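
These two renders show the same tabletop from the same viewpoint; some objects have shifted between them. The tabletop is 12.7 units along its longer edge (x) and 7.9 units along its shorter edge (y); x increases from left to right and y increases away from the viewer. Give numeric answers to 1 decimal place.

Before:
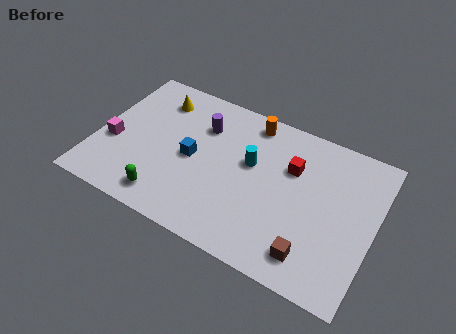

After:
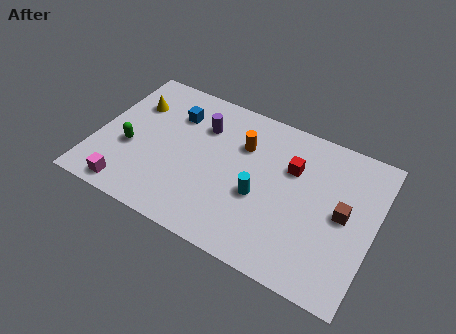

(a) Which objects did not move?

the red cube and the purple cylinder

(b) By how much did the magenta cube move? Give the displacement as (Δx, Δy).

(1.1, -2.2)

The magenta cube was at about (0.8, 3.1) and moved to about (1.9, 0.9).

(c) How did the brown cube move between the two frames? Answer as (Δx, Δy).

(1.1, 2.6)

From the two frames, the brown cube sits at roughly (10.2, 1.4) before and (11.3, 4.0) after.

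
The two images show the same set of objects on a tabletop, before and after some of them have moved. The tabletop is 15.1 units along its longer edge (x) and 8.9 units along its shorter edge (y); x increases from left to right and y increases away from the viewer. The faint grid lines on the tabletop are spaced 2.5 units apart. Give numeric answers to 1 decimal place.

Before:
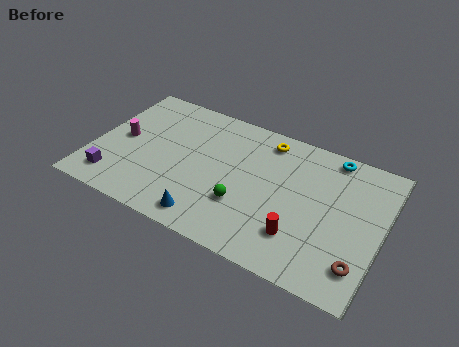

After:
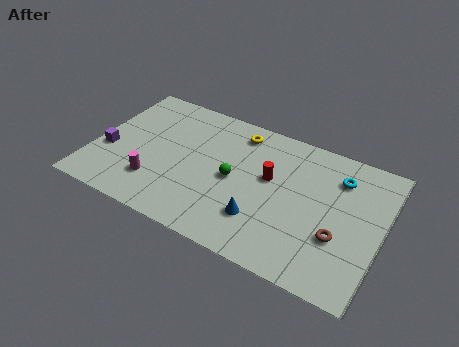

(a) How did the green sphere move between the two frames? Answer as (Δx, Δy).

(-0.7, 1.4)

From the two frames, the green sphere sits at roughly (8.1, 2.9) before and (7.4, 4.3) after.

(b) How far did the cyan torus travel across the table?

1.3

The cyan torus was near (12.1, 8.0) before and (12.6, 6.8) after, so it travelled √(0.5² + 1.2²) ≈ 1.3 units.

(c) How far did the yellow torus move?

1.5

The yellow torus moved from about (8.7, 7.6) to (7.2, 7.5), a distance of √(1.5² + 0.1²) ≈ 1.5.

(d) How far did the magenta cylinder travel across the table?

3.0

The magenta cylinder moved from about (1.4, 4.5) to (3.5, 2.3), a distance of √(2.1² + 2.2²) ≈ 3.0.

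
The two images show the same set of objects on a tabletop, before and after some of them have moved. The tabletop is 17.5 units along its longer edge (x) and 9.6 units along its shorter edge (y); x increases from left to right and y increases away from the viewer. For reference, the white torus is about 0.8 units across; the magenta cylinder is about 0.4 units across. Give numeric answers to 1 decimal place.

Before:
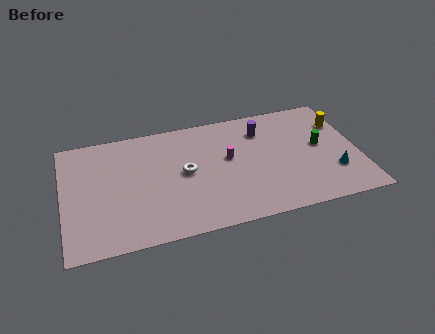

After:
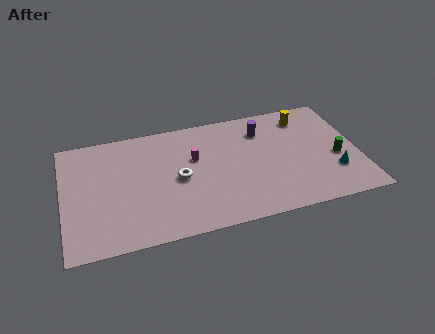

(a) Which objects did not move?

the purple cylinder and the cyan cone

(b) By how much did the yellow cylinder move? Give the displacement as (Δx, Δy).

(-2.1, 1.0)

From the two frames, the yellow cylinder sits at roughly (16.7, 6.9) before and (14.6, 7.9) after.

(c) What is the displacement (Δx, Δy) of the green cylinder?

(0.9, -1.2)

The green cylinder was at about (15.3, 5.2) and moved to about (16.2, 4.0).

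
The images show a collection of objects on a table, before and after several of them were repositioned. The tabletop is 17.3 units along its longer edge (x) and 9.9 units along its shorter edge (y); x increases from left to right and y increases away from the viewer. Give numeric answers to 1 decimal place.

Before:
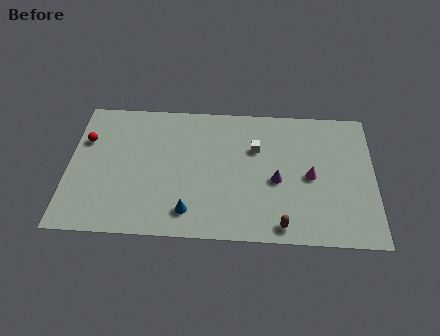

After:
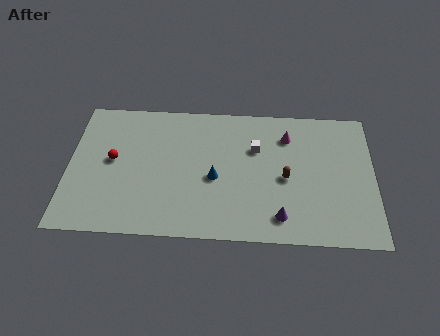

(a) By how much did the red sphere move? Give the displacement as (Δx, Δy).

(1.6, -1.4)

From the two frames, the red sphere sits at roughly (0.9, 6.7) before and (2.5, 5.3) after.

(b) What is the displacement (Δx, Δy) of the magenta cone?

(-1.3, 2.9)

The magenta cone was at about (13.7, 4.7) and moved to about (12.4, 7.6).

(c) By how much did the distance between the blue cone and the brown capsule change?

-1.2

Before: roughly 5.2 units apart; after: 4.0. That's 1.2 units closer together.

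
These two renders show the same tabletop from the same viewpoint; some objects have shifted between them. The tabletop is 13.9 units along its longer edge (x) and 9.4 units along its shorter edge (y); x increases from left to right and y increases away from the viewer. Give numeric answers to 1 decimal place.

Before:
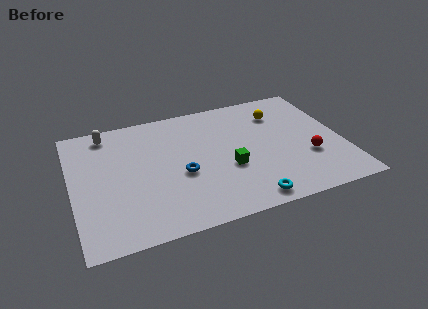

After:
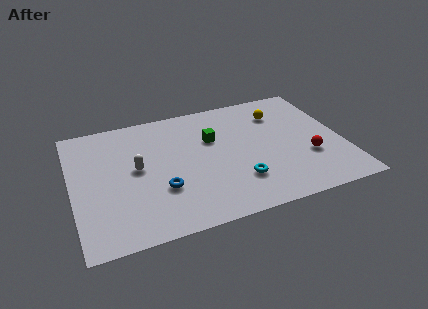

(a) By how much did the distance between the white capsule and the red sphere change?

-2.3

The distance was about 11.2 in the first image and 8.9 in the second, so they moved 2.3 units closer together.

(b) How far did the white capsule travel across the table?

3.5

From (2.0, 8.2) to (3.3, 5.0), the white capsule covered √(1.3² + 3.2²) ≈ 3.5 units.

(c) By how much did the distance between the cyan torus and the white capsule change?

-4.2

They were about 9.8 units apart before and 5.6 after — 4.2 units closer together.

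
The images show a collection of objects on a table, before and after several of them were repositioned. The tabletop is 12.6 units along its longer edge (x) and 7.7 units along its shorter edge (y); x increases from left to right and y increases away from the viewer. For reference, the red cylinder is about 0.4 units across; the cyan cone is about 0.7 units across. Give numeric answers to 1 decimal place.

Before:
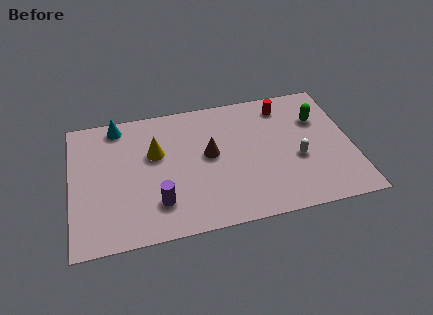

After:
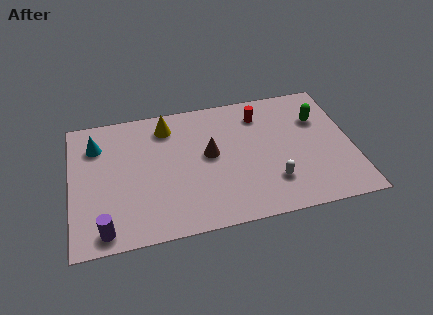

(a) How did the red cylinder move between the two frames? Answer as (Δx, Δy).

(-1.1, -0.3)

The red cylinder was at about (9.7, 6.4) and moved to about (8.6, 6.1).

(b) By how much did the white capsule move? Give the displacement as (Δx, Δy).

(-1.2, -1.1)

The white capsule was at about (10.1, 3.1) and moved to about (8.9, 2.0).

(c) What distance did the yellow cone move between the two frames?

1.6

From (3.8, 4.8) to (4.4, 6.3), the yellow cone covered √(0.6² + 1.5²) ≈ 1.6 units.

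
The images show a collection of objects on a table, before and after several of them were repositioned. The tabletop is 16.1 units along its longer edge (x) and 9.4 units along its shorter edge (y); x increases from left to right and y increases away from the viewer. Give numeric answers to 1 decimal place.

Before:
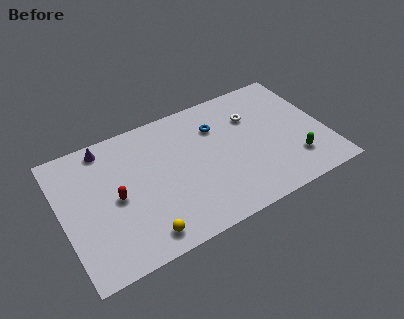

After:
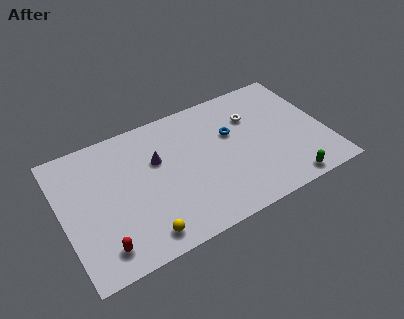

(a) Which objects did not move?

the yellow sphere and the white torus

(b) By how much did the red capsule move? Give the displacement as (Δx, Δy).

(-1.2, -2.9)

The red capsule started near (3.2, 4.5) and ended near (2.0, 1.6).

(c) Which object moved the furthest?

the purple cone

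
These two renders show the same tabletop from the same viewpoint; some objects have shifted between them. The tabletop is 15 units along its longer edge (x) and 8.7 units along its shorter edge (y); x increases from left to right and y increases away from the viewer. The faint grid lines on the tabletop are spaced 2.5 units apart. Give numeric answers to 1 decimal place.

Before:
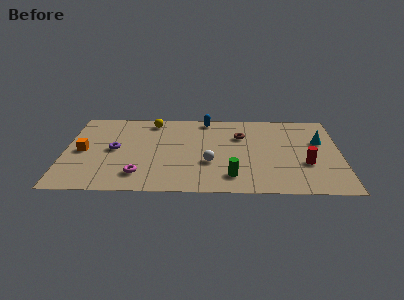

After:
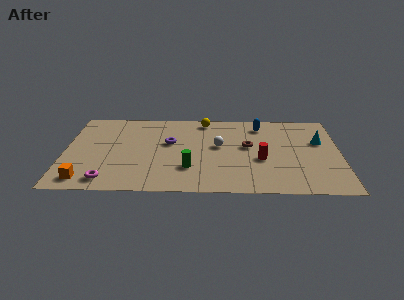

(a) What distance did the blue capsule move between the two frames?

3.1

From (7.7, 7.8) to (10.7, 7.2), the blue capsule covered √(3.0² + 0.6²) ≈ 3.1 units.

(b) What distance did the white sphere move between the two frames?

1.9

The white sphere moved from about (7.9, 3.1) to (8.4, 4.9), a distance of √(0.5² + 1.8²) ≈ 1.9.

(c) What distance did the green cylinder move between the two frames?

2.4

The green cylinder was near (9.1, 1.7) before and (6.8, 2.5) after, so it travelled √(2.3² + 0.8²) ≈ 2.4 units.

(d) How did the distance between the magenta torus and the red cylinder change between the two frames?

-0.5

The distance was about 9.1 in the first image and 8.6 in the second, so they moved 0.5 units closer together.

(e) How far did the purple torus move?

3.1

The purple torus was near (2.7, 4.4) before and (5.7, 5.2) after, so it travelled √(3.0² + 0.8²) ≈ 3.1 units.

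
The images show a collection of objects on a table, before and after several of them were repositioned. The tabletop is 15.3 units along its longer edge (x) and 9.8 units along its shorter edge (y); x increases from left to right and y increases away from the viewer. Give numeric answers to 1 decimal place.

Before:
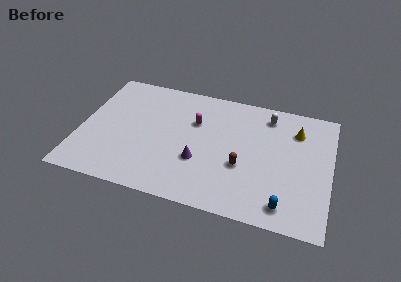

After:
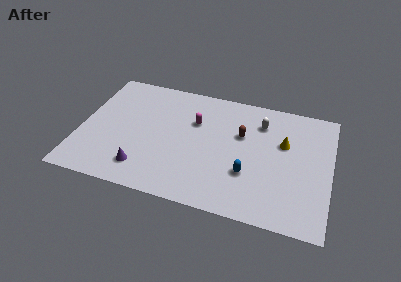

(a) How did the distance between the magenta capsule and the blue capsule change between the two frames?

-2.9

The distance was about 7.7 in the first image and 4.8 in the second, so they moved 2.9 units closer together.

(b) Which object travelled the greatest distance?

the purple cone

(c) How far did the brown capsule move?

2.5

From (10.0, 3.7) to (9.8, 6.2), the brown capsule covered √(0.2² + 2.5²) ≈ 2.5 units.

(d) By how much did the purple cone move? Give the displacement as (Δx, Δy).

(-3.3, -1.5)

The purple cone started near (7.4, 3.4) and ended near (4.1, 1.9).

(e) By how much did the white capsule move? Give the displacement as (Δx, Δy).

(-0.4, -0.7)

From the two frames, the white capsule sits at roughly (11.3, 8.2) before and (10.9, 7.5) after.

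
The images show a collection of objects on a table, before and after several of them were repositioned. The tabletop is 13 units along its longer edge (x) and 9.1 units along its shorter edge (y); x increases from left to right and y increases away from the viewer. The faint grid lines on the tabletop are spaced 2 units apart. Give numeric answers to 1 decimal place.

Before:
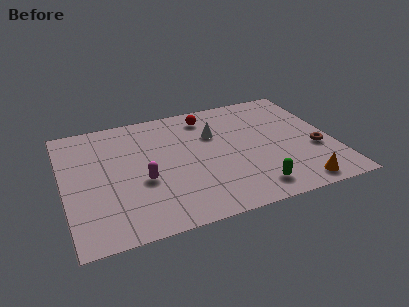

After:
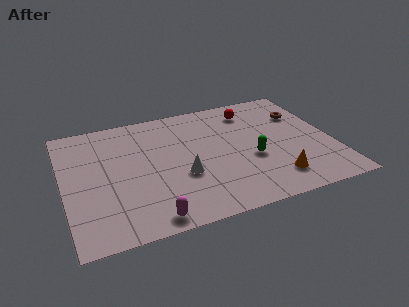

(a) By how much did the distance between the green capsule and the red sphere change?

-2.6

The distance was about 6.4 in the first image and 3.8 in the second, so they moved 2.6 units closer together.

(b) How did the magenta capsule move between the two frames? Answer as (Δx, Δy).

(0.1, -2.7)

The magenta capsule started near (3.7, 3.6) and ended near (3.8, 0.9).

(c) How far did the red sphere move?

2.2

From (7.2, 7.6) to (9.4, 7.4), the red sphere covered √(2.2² + 0.2²) ≈ 2.2 units.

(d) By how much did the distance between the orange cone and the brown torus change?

+2.3

Before: roughly 2.7 units apart; after: 5.0. That's 2.3 units further apart.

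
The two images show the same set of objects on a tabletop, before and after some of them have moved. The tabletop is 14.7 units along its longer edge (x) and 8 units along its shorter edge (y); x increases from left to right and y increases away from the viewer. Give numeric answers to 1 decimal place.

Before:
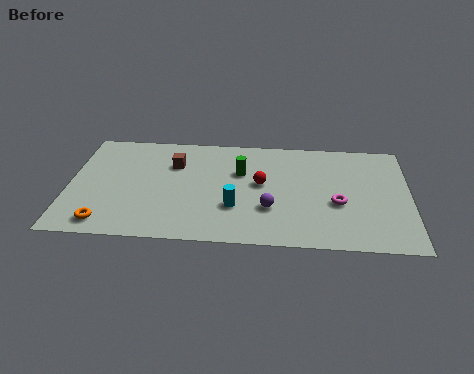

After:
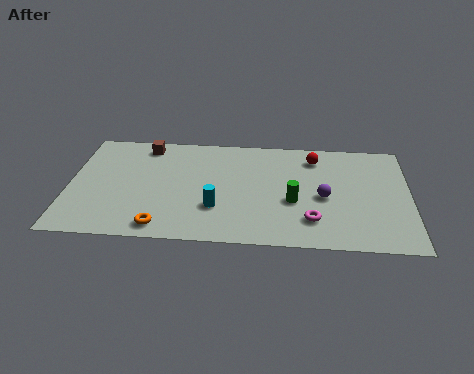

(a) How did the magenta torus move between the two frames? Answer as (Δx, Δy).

(-1.1, -1.3)

The magenta torus was at about (11.6, 3.2) and moved to about (10.5, 1.9).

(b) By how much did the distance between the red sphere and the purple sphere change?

+1.1

Before: roughly 1.8 units apart; after: 2.9. That's 1.1 units further apart.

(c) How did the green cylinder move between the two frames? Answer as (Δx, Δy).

(2.3, -2.0)

The green cylinder started near (7.4, 5.2) and ended near (9.7, 3.2).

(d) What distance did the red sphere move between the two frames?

3.1

The red sphere was near (8.3, 4.4) before and (10.6, 6.5) after, so it travelled √(2.3² + 2.1²) ≈ 3.1 units.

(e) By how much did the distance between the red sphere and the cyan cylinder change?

+3.7

They were about 2.1 units apart before and 5.8 after — 3.7 units further apart.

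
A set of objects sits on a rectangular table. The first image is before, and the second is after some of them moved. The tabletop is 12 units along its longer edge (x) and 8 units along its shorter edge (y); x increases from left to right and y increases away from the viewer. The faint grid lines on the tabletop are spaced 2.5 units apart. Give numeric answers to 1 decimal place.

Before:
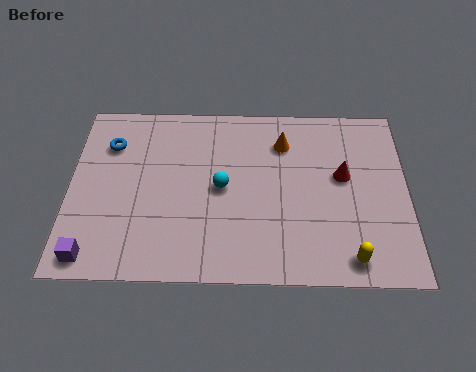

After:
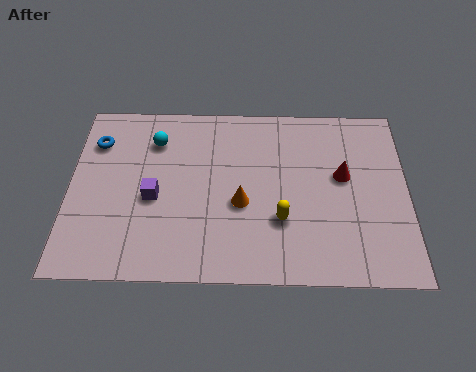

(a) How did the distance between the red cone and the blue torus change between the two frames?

+0.5

The distance was about 8.4 in the first image and 8.9 in the second, so they moved 0.5 units further apart.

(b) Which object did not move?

the red cone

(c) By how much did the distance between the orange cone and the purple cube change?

-5.4

They were about 8.5 units apart before and 3.1 after — 5.4 units closer together.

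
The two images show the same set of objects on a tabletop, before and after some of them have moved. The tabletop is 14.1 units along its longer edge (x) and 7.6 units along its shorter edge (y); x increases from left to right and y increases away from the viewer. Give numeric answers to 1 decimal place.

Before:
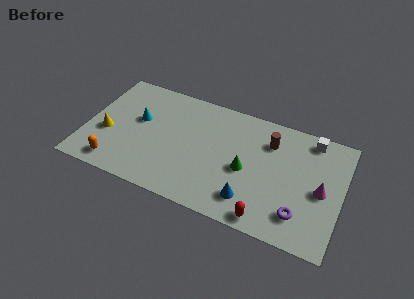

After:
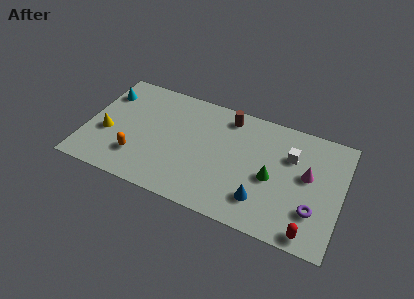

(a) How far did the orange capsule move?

1.4

The orange capsule was near (1.9, 1.1) before and (3.0, 2.0) after, so it travelled √(1.1² + 0.9²) ≈ 1.4 units.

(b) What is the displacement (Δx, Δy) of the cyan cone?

(-2.0, 1.2)

The cyan cone was at about (2.8, 4.5) and moved to about (0.8, 5.7).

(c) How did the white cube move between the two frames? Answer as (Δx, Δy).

(-1.0, -1.5)

The white cube started near (12.2, 6.7) and ended near (11.2, 5.2).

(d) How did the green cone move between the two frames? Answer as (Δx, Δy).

(1.4, 0.0)

From the two frames, the green cone sits at roughly (8.9, 3.4) before and (10.3, 3.4) after.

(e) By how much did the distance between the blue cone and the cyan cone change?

+2.8

They were about 7.1 units apart before and 9.9 after — 2.8 units further apart.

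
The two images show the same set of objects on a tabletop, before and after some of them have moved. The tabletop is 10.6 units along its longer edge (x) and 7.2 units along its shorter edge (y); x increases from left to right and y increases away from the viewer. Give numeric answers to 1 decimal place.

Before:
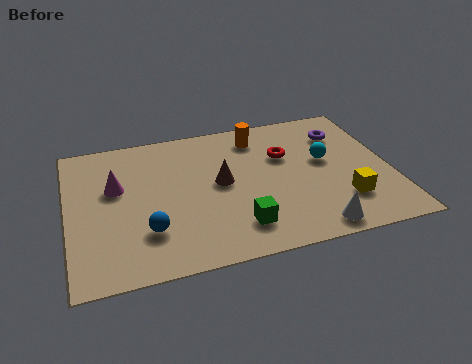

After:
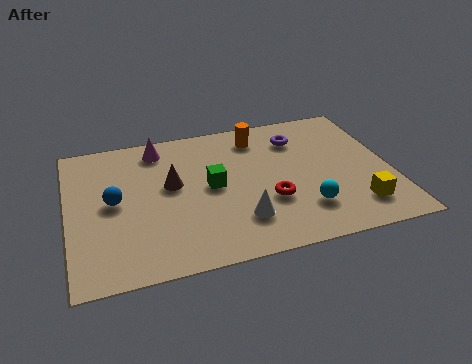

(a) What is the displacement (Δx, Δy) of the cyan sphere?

(-0.9, -2.3)

From the two frames, the cyan sphere sits at roughly (8.5, 4.1) before and (7.6, 1.8) after.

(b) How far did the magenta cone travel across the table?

2.3

The magenta cone moved from about (1.6, 4.4) to (3.1, 6.1), a distance of √(1.5² + 1.7²) ≈ 2.3.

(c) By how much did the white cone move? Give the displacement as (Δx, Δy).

(-2.3, 1.0)

The white cone was at about (7.8, 0.8) and moved to about (5.5, 1.8).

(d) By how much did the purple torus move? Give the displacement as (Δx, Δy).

(-1.5, 0.1)

The purple torus was at about (9.2, 5.4) and moved to about (7.7, 5.5).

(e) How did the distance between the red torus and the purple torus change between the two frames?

+1.1

They were about 2.1 units apart before and 3.2 after — 1.1 units further apart.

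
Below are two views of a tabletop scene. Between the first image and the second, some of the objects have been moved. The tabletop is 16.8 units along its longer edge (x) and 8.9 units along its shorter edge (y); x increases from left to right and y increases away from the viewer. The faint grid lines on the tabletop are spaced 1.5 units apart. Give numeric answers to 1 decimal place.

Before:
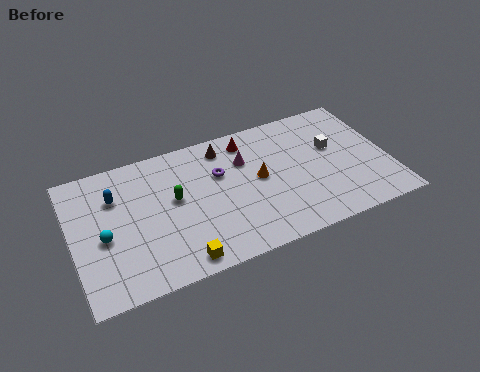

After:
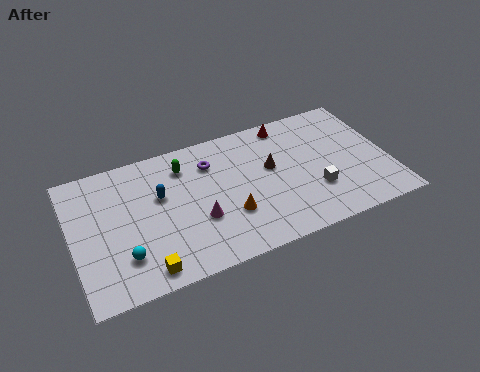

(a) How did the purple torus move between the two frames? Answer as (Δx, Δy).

(-0.4, 0.9)

The purple torus started near (7.9, 5.8) and ended near (7.5, 6.7).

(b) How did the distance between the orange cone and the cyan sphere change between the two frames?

-2.7

Before: roughly 8.3 units apart; after: 5.6. That's 2.7 units closer together.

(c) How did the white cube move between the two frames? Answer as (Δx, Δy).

(-1.3, -2.6)

From the two frames, the white cube sits at roughly (14.0, 5.4) before and (12.7, 2.8) after.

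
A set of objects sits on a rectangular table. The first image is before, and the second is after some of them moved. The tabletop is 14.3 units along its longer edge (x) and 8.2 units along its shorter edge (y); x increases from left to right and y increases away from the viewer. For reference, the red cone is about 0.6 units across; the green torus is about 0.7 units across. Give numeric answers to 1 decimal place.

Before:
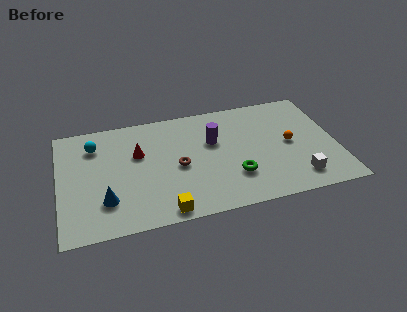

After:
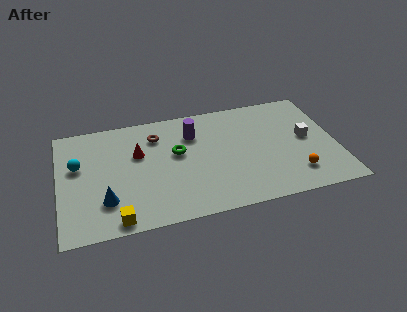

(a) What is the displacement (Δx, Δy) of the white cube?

(0.7, 2.8)

The white cube started near (12.1, 1.5) and ended near (12.8, 4.3).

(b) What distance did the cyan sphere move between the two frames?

1.6

The cyan sphere moved from about (1.9, 6.3) to (1.0, 5.0), a distance of √(0.9² + 1.3²) ≈ 1.6.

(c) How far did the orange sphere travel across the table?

2.3

The orange sphere moved from about (11.9, 4.1) to (12.0, 1.8), a distance of √(0.1² + 2.3²) ≈ 2.3.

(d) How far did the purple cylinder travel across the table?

1.3

From (8.0, 5.2) to (7.0, 6.0), the purple cylinder covered √(1.0² + 0.8²) ≈ 1.3 units.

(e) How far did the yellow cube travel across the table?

2.4

The yellow cube was near (5.2, 0.8) before and (2.8, 0.8) after, so it travelled √(2.4² + 0.0²) ≈ 2.4 units.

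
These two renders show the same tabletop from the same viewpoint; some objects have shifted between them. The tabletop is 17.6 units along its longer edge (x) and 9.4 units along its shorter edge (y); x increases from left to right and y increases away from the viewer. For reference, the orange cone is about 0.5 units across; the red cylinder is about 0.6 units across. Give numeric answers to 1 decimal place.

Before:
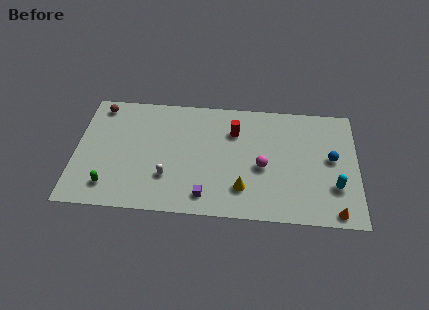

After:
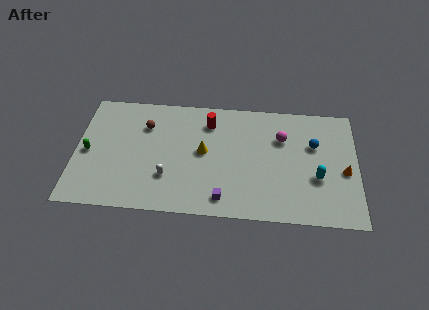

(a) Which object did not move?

the white capsule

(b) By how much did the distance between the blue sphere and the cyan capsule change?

+0.4

They were about 2.2 units apart before and 2.6 after — 0.4 units further apart.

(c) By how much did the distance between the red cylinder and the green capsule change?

-1.1

The distance was about 9.2 in the first image and 8.1 in the second, so they moved 1.1 units closer together.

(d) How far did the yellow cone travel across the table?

3.7

The yellow cone was near (10.5, 2.3) before and (8.0, 5.0) after, so it travelled √(2.5² + 2.7²) ≈ 3.7 units.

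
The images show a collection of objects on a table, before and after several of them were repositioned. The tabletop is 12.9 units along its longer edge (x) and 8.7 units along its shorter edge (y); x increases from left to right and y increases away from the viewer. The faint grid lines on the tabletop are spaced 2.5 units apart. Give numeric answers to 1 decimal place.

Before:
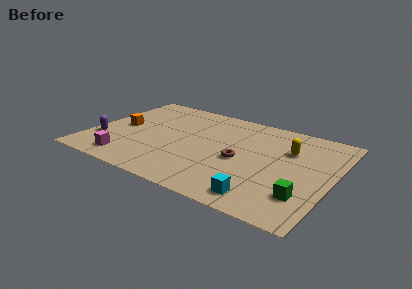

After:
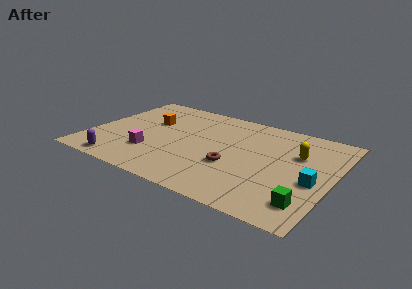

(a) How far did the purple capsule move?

2.1

The purple capsule was near (0.8, 2.6) before and (2.1, 0.9) after, so it travelled √(1.3² + 1.7²) ≈ 2.1 units.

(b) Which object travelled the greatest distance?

the cyan cube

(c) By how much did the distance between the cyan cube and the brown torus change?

+1.1

They were about 3.1 units apart before and 4.2 after — 1.1 units further apart.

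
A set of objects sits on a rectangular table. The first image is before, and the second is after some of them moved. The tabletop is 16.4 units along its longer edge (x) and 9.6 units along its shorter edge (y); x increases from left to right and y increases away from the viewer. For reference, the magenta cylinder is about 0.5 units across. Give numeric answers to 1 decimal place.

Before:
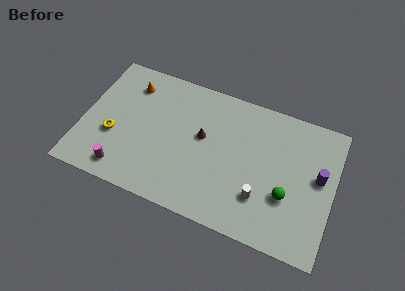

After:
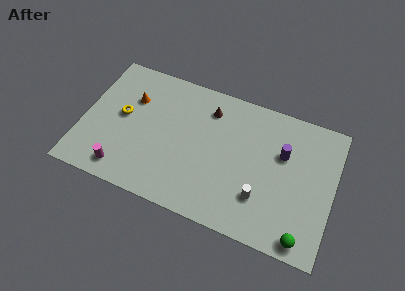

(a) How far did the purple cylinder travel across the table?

2.5

The purple cylinder moved from about (15.4, 5.4) to (13.0, 6.2), a distance of √(2.4² + 0.8²) ≈ 2.5.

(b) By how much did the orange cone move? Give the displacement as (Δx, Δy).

(0.2, -1.0)

The orange cone was at about (2.8, 7.6) and moved to about (3.0, 6.6).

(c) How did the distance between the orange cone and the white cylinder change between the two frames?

-0.6

Before: roughly 10.3 units apart; after: 9.7. That's 0.6 units closer together.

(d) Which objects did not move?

the magenta cylinder and the white cylinder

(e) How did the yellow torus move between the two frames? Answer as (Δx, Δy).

(0.4, 1.6)

The yellow torus started near (2.1, 3.6) and ended near (2.5, 5.2).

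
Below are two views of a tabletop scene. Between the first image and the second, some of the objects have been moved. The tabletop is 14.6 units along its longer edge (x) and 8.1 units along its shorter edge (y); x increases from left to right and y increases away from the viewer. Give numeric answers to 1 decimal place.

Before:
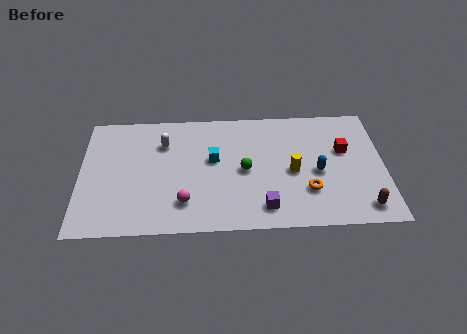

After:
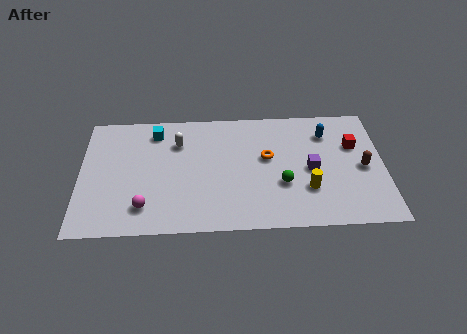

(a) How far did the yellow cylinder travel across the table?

1.4

The yellow cylinder was near (10.2, 3.7) before and (10.9, 2.5) after, so it travelled √(0.7² + 1.2²) ≈ 1.4 units.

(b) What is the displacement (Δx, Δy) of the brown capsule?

(0.1, 2.6)

From the two frames, the brown capsule sits at roughly (13.5, 1.2) before and (13.6, 3.8) after.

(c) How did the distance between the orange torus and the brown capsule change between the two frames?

+1.8

Before: roughly 2.9 units apart; after: 4.7. That's 1.8 units further apart.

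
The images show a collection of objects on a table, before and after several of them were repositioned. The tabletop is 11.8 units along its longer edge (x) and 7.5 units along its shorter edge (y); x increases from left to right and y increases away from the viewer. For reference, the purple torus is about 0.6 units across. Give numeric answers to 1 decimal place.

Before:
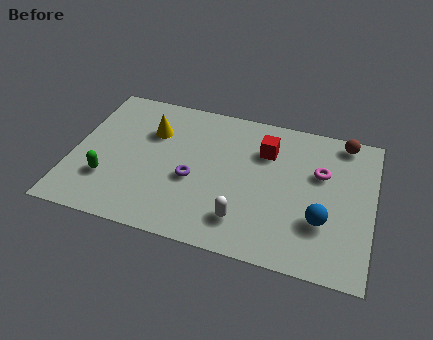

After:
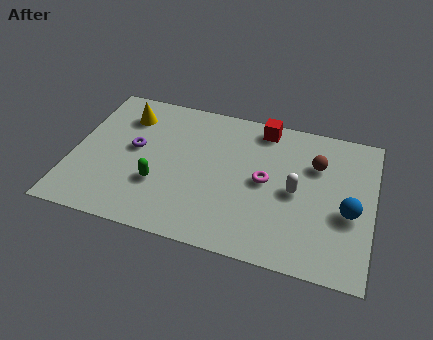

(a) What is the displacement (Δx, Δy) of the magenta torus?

(-2.1, -1.0)

The magenta torus was at about (9.7, 4.8) and moved to about (7.6, 3.8).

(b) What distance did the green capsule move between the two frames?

2.0

The green capsule was near (1.5, 2.2) before and (3.5, 2.5) after, so it travelled √(2.0² + 0.3²) ≈ 2.0 units.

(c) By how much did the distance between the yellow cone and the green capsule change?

+0.3

Before: roughly 3.4 units apart; after: 3.7. That's 0.3 units further apart.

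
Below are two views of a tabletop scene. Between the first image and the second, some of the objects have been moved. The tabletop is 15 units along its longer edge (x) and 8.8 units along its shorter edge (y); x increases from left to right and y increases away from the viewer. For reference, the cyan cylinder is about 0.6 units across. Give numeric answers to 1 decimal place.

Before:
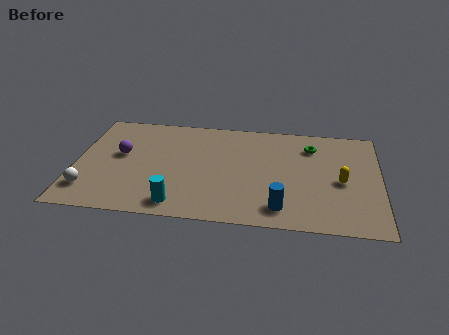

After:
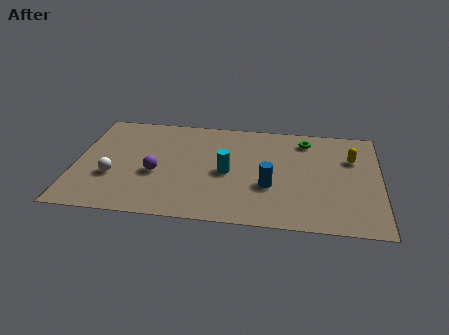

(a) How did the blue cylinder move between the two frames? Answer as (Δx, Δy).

(-0.6, 1.7)

The blue cylinder was at about (10.2, 1.5) and moved to about (9.6, 3.2).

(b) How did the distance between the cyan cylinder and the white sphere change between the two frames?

+1.2

The distance was about 4.5 in the first image and 5.7 in the second, so they moved 1.2 units further apart.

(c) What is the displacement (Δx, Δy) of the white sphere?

(1.1, 1.2)

The white sphere started near (0.8, 1.9) and ended near (1.9, 3.1).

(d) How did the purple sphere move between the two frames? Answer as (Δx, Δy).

(1.8, -1.4)

From the two frames, the purple sphere sits at roughly (2.2, 5.0) before and (4.0, 3.6) after.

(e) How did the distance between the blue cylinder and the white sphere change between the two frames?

-1.7

They were about 9.4 units apart before and 7.7 after — 1.7 units closer together.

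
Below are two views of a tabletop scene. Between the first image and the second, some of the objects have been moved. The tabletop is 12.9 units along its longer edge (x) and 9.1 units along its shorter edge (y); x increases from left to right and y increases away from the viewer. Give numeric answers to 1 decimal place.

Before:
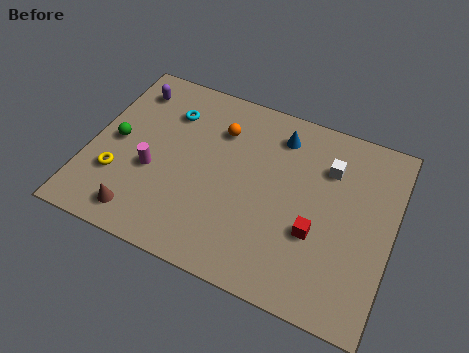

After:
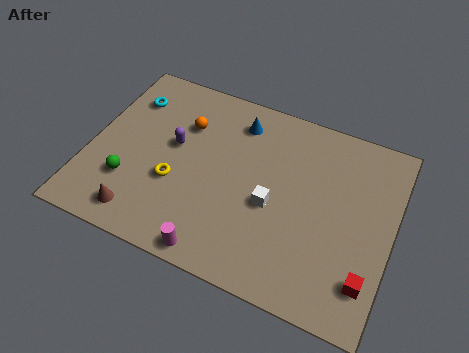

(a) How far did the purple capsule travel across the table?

3.1

The purple capsule moved from about (1.3, 7.4) to (3.5, 5.2), a distance of √(2.2² + 2.2²) ≈ 3.1.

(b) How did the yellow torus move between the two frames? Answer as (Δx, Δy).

(2.4, 0.6)

The yellow torus started near (1.4, 2.8) and ended near (3.8, 3.4).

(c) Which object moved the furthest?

the magenta cylinder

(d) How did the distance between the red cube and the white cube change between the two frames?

+1.3

They were about 3.3 units apart before and 4.6 after — 1.3 units further apart.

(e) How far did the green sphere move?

2.0

The green sphere moved from about (1.1, 4.5) to (1.9, 2.7), a distance of √(0.8² + 1.8²) ≈ 2.0.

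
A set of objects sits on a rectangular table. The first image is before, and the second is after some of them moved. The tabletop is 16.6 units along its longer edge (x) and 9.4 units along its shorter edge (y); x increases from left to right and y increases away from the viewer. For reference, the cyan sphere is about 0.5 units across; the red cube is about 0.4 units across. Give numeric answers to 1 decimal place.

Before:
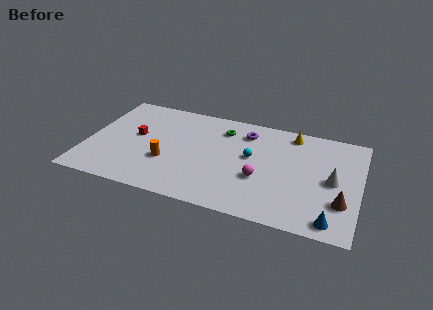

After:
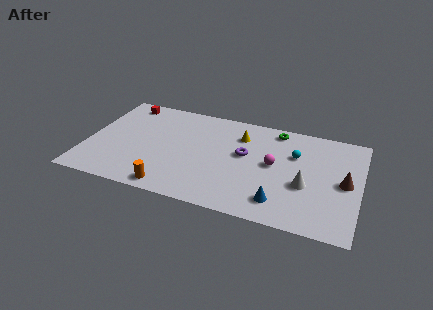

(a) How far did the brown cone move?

1.8

The brown cone moved from about (15.6, 2.8) to (15.7, 4.6), a distance of √(0.1² + 1.8²) ≈ 1.8.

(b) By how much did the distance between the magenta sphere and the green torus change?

-1.4

The distance was about 4.7 in the first image and 3.3 in the second, so they moved 1.4 units closer together.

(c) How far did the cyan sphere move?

2.8

The cyan sphere moved from about (10.0, 5.3) to (12.6, 6.3), a distance of √(2.6² + 1.0²) ≈ 2.8.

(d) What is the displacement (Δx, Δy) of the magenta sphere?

(0.7, 1.5)

The magenta sphere started near (10.7, 3.5) and ended near (11.4, 5.0).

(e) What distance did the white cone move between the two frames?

1.8

The white cone was near (15.0, 4.6) before and (13.4, 3.7) after, so it travelled √(1.6² + 0.9²) ≈ 1.8 units.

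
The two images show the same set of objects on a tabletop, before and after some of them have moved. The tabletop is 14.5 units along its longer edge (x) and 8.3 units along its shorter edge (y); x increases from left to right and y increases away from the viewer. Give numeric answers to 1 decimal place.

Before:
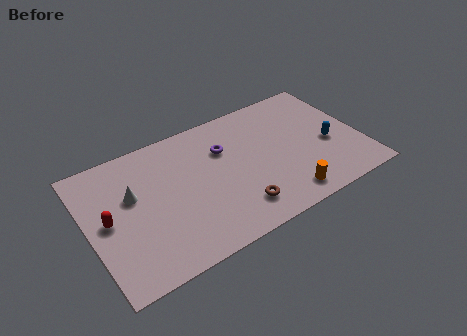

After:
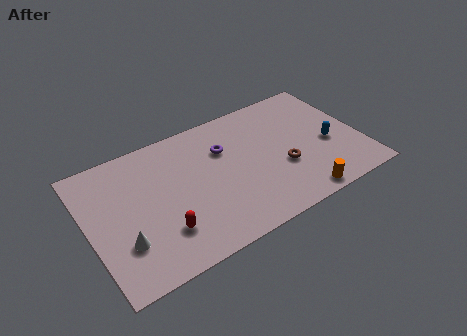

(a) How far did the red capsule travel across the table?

3.3

From (1.0, 4.2) to (3.6, 2.2), the red capsule covered √(2.6² + 2.0²) ≈ 3.3 units.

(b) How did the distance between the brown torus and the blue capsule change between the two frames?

-3.0

The distance was about 5.6 in the first image and 2.6 in the second, so they moved 3.0 units closer together.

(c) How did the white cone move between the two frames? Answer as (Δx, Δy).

(-0.8, -2.6)

The white cone was at about (2.4, 5.1) and moved to about (1.6, 2.5).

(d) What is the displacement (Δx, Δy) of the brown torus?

(2.7, 1.4)

From the two frames, the brown torus sits at roughly (7.5, 1.7) before and (10.2, 3.1) after.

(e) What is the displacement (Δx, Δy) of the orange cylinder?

(0.7, -0.4)

From the two frames, the orange cylinder sits at roughly (10.0, 1.2) before and (10.7, 0.8) after.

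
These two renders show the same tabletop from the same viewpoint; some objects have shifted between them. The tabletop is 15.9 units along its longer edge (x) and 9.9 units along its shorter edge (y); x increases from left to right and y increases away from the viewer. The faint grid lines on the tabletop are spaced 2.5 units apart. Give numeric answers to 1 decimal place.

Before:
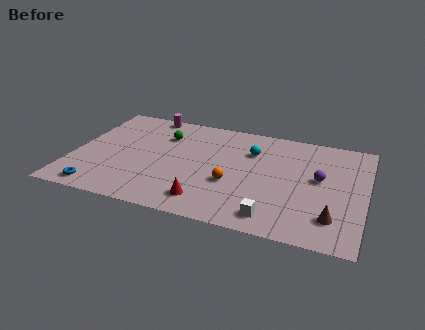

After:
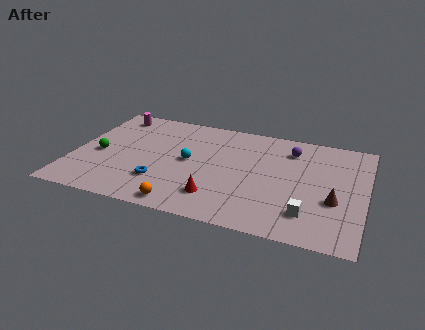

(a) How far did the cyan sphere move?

3.8

The cyan sphere was near (9.6, 7.0) before and (6.3, 5.1) after, so it travelled √(3.3² + 1.9²) ≈ 3.8 units.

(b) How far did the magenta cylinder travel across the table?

2.0

The magenta cylinder was near (3.6, 9.1) before and (1.7, 8.5) after, so it travelled √(1.9² + 0.6²) ≈ 2.0 units.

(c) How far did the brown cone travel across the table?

1.5

The brown cone was near (14.3, 2.2) before and (14.3, 3.7) after, so it travelled √(0.0² + 1.5²) ≈ 1.5 units.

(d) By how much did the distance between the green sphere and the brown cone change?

+2.1

Before: roughly 10.8 units apart; after: 12.9. That's 2.1 units further apart.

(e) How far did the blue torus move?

3.6

The blue torus was near (1.8, 1.1) before and (5.0, 2.7) after, so it travelled √(3.2² + 1.6²) ≈ 3.6 units.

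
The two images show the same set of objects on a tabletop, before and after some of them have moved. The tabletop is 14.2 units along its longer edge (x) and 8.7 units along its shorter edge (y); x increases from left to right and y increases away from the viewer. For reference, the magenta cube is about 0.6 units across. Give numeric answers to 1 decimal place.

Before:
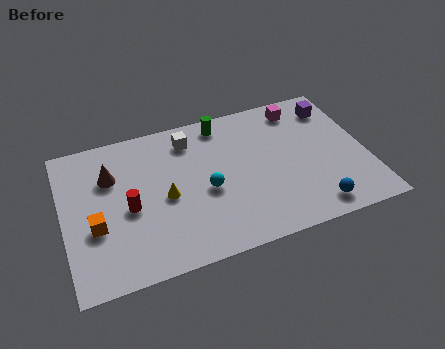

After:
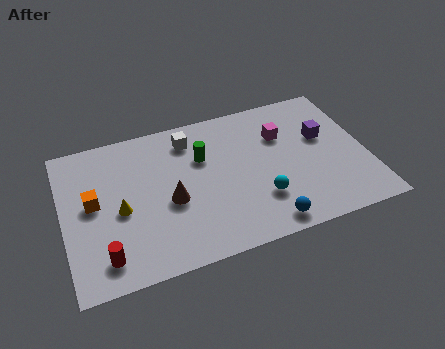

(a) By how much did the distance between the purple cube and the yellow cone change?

+1.0

They were about 8.8 units apart before and 9.8 after — 1.0 units further apart.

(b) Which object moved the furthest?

the brown cone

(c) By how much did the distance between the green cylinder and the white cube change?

-0.3

The distance was about 1.7 in the first image and 1.4 in the second, so they moved 0.3 units closer together.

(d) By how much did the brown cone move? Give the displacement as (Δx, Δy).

(2.6, -2.3)

The brown cone was at about (2.3, 6.0) and moved to about (4.9, 3.7).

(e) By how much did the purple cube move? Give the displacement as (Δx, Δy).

(-0.7, -1.7)

The purple cube was at about (13.0, 7.0) and moved to about (12.3, 5.3).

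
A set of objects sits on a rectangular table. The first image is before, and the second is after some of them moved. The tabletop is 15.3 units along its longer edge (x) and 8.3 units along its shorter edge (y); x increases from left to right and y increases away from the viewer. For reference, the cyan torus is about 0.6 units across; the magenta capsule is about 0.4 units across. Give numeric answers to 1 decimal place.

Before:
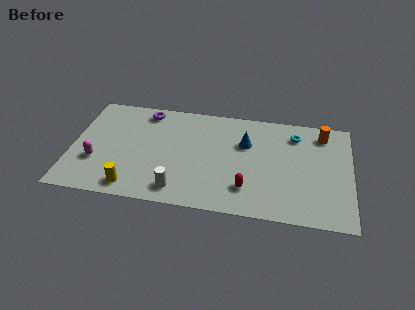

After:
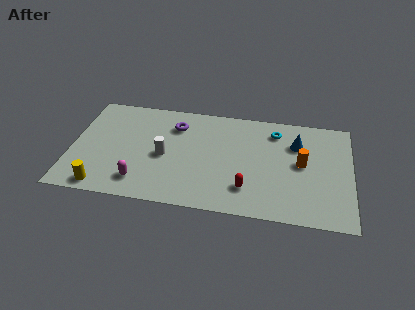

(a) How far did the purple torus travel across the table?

1.9

From (3.9, 7.2) to (5.6, 6.3), the purple torus covered √(1.7² + 0.9²) ≈ 1.9 units.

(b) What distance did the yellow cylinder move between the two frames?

1.6

The yellow cylinder moved from about (3.5, 1.1) to (1.9, 0.9), a distance of √(1.6² + 0.2²) ≈ 1.6.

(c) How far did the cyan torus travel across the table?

1.1

The cyan torus moved from about (12.2, 6.6) to (11.1, 6.7), a distance of √(1.1² + 0.1²) ≈ 1.1.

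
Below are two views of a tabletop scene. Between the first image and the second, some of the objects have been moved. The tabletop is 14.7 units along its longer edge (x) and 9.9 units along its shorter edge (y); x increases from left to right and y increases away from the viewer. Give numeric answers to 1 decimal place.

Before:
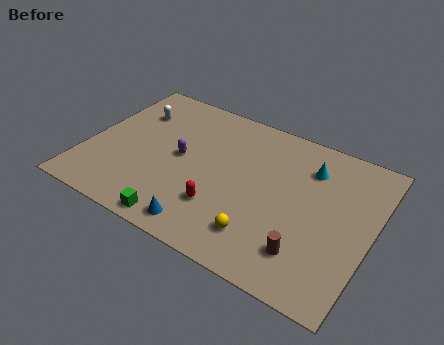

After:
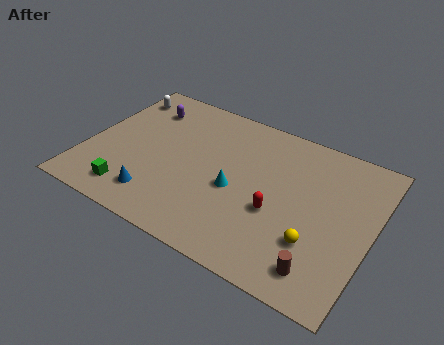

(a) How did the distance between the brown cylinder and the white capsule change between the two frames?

+2.2

Before: roughly 11.1 units apart; after: 13.3. That's 2.2 units further apart.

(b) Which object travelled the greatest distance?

the cyan cone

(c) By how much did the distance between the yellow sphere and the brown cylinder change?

-0.8

They were about 2.3 units apart before and 1.5 after — 0.8 units closer together.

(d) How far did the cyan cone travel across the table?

4.7

The cyan cone was near (11.2, 7.5) before and (7.8, 4.3) after, so it travelled √(3.4² + 3.2²) ≈ 4.7 units.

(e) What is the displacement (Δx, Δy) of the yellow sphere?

(2.6, 0.9)

From the two frames, the yellow sphere sits at roughly (9.5, 2.1) before and (12.1, 3.0) after.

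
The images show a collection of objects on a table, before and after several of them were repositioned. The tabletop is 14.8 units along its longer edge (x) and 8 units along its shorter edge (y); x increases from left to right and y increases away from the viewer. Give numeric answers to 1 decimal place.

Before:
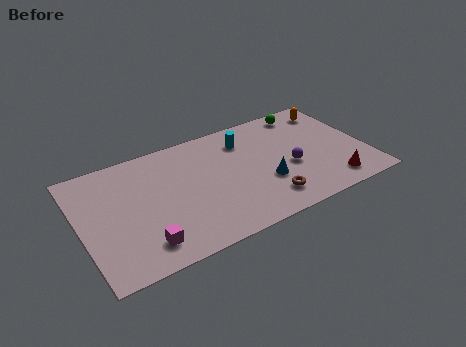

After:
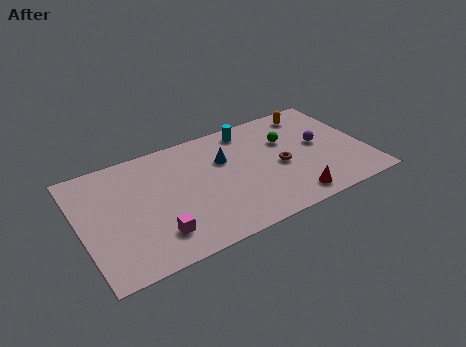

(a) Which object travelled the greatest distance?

the blue cone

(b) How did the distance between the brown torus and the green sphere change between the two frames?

-4.3

Before: roughly 6.1 units apart; after: 1.8. That's 4.3 units closer together.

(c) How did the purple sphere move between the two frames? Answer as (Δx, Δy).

(1.7, 1.0)

The purple sphere was at about (10.8, 3.3) and moved to about (12.5, 4.3).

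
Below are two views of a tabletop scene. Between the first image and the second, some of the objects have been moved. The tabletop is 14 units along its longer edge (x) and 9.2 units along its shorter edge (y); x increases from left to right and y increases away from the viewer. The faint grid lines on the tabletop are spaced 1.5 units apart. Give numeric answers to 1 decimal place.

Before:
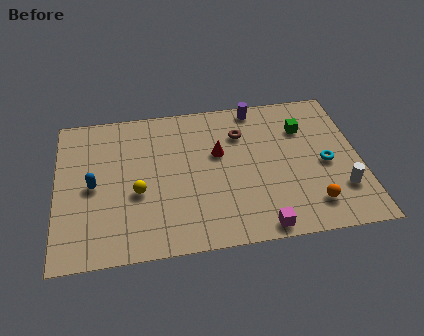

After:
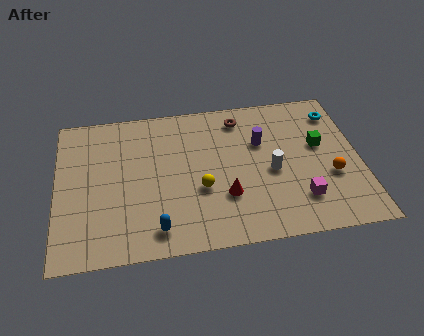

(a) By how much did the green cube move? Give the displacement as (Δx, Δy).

(0.7, -1.2)

The green cube was at about (11.5, 6.6) and moved to about (12.2, 5.4).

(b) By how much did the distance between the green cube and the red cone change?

+1.0

Before: roughly 4.1 units apart; after: 5.1. That's 1.0 units further apart.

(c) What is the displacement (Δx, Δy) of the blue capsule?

(2.8, -3.0)

The blue capsule started near (1.7, 4.4) and ended near (4.5, 1.4).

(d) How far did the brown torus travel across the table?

1.0

The brown torus was near (8.6, 6.7) before and (8.6, 7.7) after, so it travelled √(0.0² + 1.0²) ≈ 1.0 units.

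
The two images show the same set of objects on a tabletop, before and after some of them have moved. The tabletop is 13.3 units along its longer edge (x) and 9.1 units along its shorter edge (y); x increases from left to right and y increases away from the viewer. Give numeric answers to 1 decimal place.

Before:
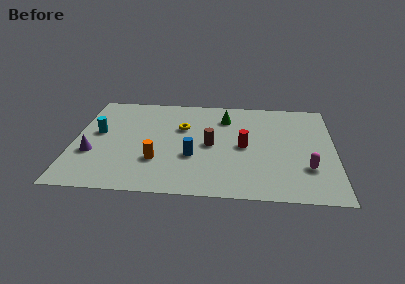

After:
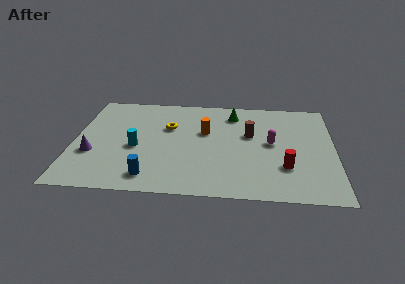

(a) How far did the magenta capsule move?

2.8

From (11.9, 2.7) to (10.1, 4.8), the magenta capsule covered √(1.8² + 2.1²) ≈ 2.8 units.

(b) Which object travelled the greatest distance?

the orange cylinder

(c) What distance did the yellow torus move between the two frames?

0.7

The yellow torus moved from about (5.5, 5.9) to (4.8, 5.9), a distance of √(0.7² + 0.0²) ≈ 0.7.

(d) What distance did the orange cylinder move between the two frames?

3.7

The orange cylinder moved from about (4.3, 2.8) to (6.7, 5.6), a distance of √(2.4² + 2.8²) ≈ 3.7.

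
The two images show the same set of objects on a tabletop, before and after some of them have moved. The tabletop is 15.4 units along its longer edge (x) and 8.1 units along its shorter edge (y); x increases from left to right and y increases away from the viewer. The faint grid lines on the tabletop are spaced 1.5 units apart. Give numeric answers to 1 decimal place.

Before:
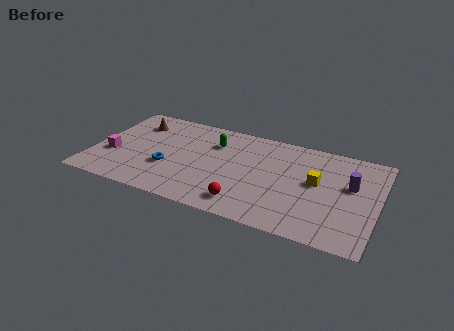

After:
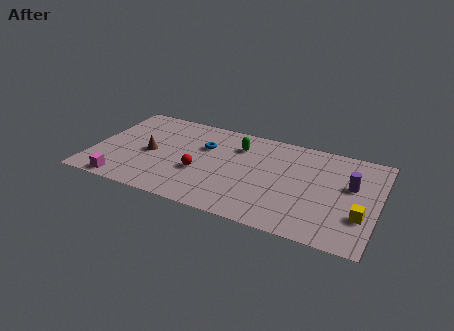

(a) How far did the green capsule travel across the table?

1.3

The green capsule moved from about (6.4, 5.9) to (7.7, 6.1), a distance of √(1.3² + 0.2²) ≈ 1.3.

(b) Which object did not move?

the purple cylinder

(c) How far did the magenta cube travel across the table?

2.4

The magenta cube moved from about (1.1, 3.0) to (2.0, 0.8), a distance of √(0.9² + 2.2²) ≈ 2.4.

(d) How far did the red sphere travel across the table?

3.2

From (8.6, 1.4) to (5.9, 3.1), the red sphere covered √(2.7² + 1.7²) ≈ 3.2 units.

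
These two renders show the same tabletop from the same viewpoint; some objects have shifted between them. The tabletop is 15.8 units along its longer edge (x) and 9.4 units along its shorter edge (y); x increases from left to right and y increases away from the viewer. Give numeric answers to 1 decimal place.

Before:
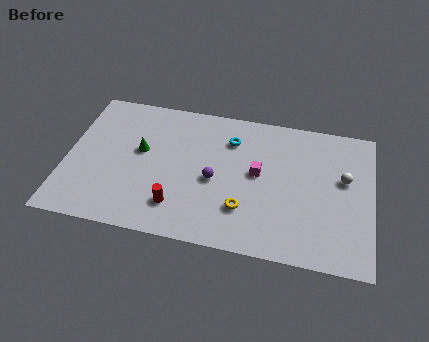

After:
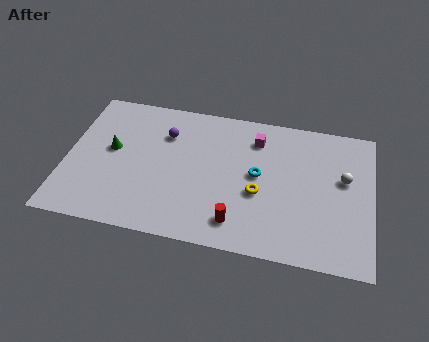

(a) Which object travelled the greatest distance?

the purple sphere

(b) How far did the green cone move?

1.5

The green cone was near (3.8, 5.4) before and (2.3, 5.2) after, so it travelled √(1.5² + 0.2²) ≈ 1.5 units.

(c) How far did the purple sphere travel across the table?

3.7

The purple sphere was near (7.7, 4.2) before and (5.0, 6.8) after, so it travelled √(2.7² + 2.6²) ≈ 3.7 units.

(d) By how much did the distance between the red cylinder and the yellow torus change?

-1.1

The distance was about 3.4 in the first image and 2.3 in the second, so they moved 1.1 units closer together.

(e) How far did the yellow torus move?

1.4

The yellow torus moved from about (9.3, 2.6) to (10.0, 3.8), a distance of √(0.7² + 1.2²) ≈ 1.4.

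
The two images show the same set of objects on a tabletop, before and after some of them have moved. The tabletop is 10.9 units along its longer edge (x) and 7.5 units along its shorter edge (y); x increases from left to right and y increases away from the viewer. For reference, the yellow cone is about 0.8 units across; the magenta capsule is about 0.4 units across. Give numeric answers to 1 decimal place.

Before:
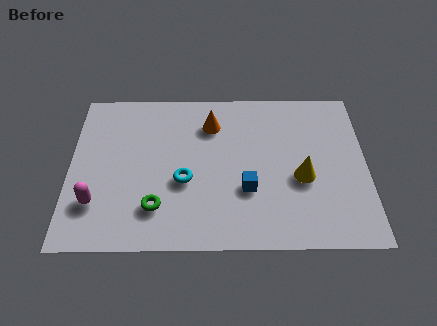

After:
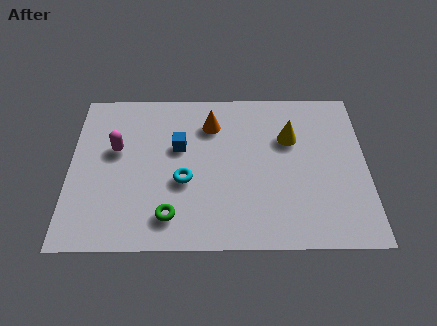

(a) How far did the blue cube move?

3.2

The blue cube moved from about (6.5, 2.6) to (4.0, 4.6), a distance of √(2.5² + 2.0²) ≈ 3.2.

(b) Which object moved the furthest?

the blue cube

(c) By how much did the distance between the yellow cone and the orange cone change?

-1.2

Before: roughly 4.2 units apart; after: 3.0. That's 1.2 units closer together.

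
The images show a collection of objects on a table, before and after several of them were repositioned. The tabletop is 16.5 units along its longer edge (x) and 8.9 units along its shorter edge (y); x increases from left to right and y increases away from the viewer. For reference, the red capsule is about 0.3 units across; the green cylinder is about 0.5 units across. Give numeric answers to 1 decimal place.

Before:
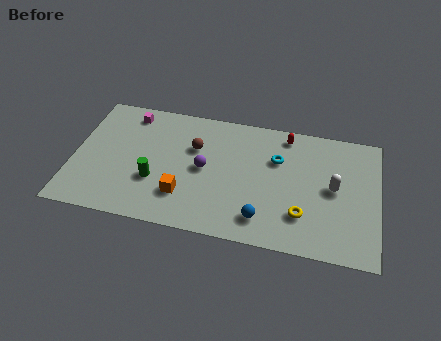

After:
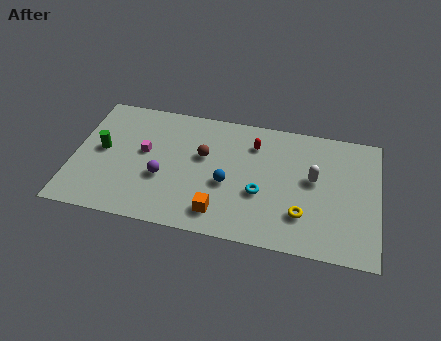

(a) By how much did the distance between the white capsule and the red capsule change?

-0.4

The distance was about 4.2 in the first image and 3.8 in the second, so they moved 0.4 units closer together.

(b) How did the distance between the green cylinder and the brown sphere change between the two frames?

+2.1

They were about 3.4 units apart before and 5.5 after — 2.1 units further apart.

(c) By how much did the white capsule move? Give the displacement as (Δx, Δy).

(-1.1, 0.4)

The white capsule was at about (14.1, 4.6) and moved to about (13.0, 5.0).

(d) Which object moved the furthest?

the green cylinder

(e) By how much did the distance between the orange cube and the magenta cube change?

-0.7

Before: roughly 6.2 units apart; after: 5.5. That's 0.7 units closer together.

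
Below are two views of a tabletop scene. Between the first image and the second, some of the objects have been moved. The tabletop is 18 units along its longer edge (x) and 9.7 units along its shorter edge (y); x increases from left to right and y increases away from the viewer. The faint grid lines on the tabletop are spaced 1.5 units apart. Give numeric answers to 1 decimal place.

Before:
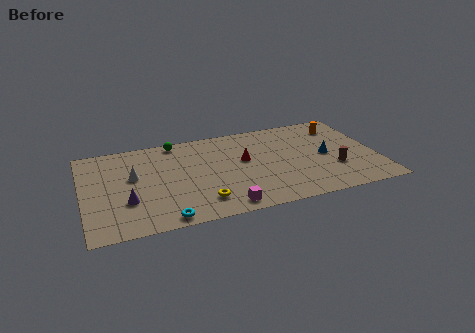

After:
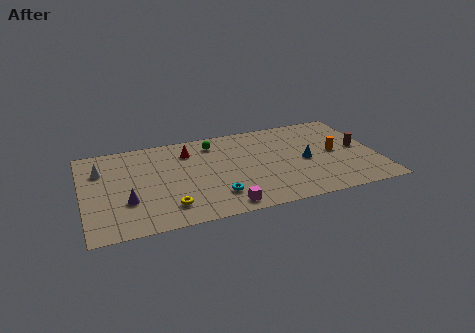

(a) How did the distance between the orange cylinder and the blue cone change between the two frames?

-1.3

Before: roughly 3.2 units apart; after: 1.9. That's 1.3 units closer together.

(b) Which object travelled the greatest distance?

the red cone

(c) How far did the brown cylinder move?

2.5

The brown cylinder moved from about (15.3, 3.2) to (17.0, 5.0), a distance of √(1.7² + 1.8²) ≈ 2.5.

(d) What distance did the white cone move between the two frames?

2.2

The white cone was near (3.1, 5.7) before and (1.2, 6.9) after, so it travelled √(1.9² + 1.2²) ≈ 2.2 units.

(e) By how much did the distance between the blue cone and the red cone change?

+2.5

They were about 5.1 units apart before and 7.6 after — 2.5 units further apart.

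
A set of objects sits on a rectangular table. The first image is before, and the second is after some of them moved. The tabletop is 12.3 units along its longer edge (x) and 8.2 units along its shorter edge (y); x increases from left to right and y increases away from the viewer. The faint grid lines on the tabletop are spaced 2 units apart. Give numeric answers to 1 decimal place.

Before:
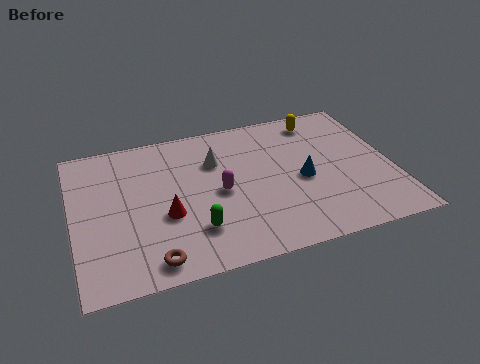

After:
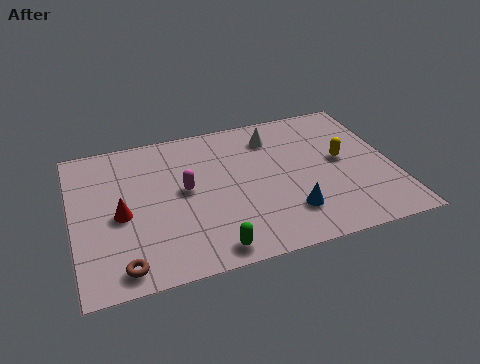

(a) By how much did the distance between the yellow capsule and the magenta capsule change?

+0.9

They were about 5.2 units apart before and 6.1 after — 0.9 units further apart.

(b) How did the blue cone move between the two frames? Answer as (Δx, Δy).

(-0.7, -1.7)

The blue cone started near (8.8, 3.7) and ended near (8.1, 2.0).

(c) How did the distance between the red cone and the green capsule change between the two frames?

+2.8

They were about 1.5 units apart before and 4.3 after — 2.8 units further apart.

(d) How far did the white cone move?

2.4

The white cone was near (5.6, 5.7) before and (7.9, 6.5) after, so it travelled √(2.3² + 0.8²) ≈ 2.4 units.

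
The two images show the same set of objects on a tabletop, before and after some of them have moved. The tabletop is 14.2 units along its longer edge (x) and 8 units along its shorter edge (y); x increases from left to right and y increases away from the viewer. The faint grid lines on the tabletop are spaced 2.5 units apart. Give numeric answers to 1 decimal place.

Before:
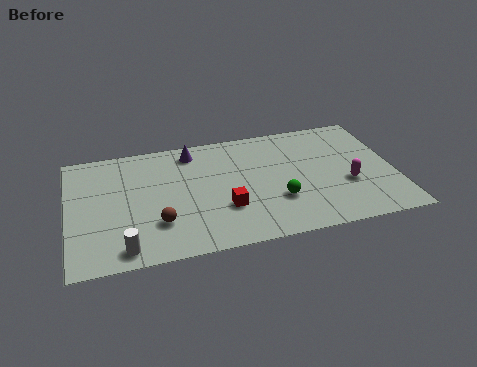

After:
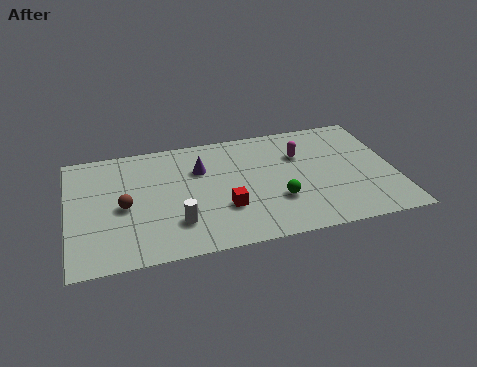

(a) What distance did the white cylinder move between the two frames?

2.5

The white cylinder was near (2.3, 1.0) before and (4.6, 2.1) after, so it travelled √(2.3² + 1.1²) ≈ 2.5 units.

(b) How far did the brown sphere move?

2.0

The brown sphere moved from about (3.8, 2.3) to (2.4, 3.7), a distance of √(1.4² + 1.4²) ≈ 2.0.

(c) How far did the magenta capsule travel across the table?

3.1

From (12.1, 3.0) to (10.2, 5.5), the magenta capsule covered √(1.9² + 2.5²) ≈ 3.1 units.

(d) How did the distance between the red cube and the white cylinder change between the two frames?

-2.5

The distance was about 4.7 in the first image and 2.2 in the second, so they moved 2.5 units closer together.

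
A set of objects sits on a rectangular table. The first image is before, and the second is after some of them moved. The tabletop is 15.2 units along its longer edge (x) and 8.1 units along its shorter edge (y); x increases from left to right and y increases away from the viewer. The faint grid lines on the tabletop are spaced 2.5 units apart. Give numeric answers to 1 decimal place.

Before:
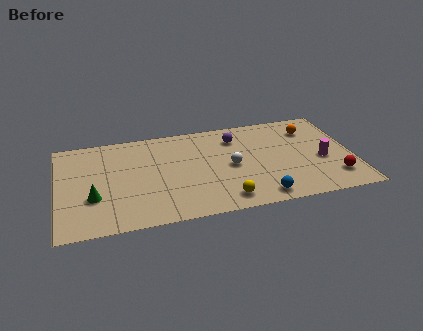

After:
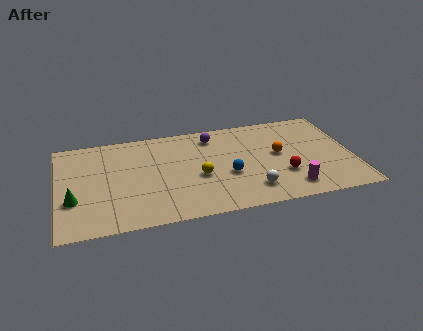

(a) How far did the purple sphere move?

1.3

The purple sphere moved from about (9.3, 6.3) to (8.1, 6.7), a distance of √(1.2² + 0.4²) ≈ 1.3.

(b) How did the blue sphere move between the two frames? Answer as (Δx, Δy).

(-1.5, 2.2)

The blue sphere was at about (10.2, 1.0) and moved to about (8.7, 3.2).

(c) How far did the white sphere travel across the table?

2.4

From (8.9, 3.9) to (9.8, 1.7), the white sphere covered √(0.9² + 2.2²) ≈ 2.4 units.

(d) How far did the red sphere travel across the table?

2.7

The red sphere moved from about (14.1, 1.8) to (11.5, 2.6), a distance of √(2.6² + 0.8²) ≈ 2.7.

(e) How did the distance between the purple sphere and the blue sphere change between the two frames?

-1.8

Before: roughly 5.4 units apart; after: 3.6. That's 1.8 units closer together.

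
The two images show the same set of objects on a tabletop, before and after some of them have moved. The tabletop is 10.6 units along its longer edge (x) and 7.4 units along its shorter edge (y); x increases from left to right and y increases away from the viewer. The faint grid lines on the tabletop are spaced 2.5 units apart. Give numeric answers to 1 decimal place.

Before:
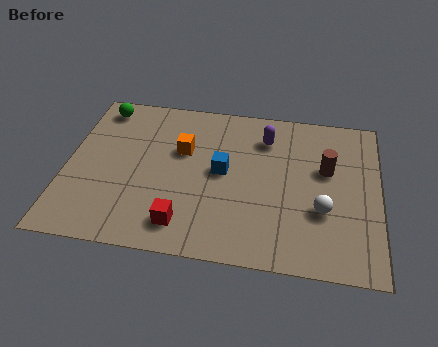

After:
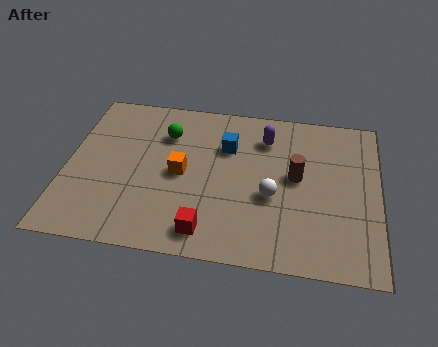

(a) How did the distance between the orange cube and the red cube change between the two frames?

-0.7

Before: roughly 3.4 units apart; after: 2.7. That's 0.7 units closer together.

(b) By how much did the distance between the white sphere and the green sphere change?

-4.2

They were about 8.6 units apart before and 4.4 after — 4.2 units closer together.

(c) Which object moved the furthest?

the green sphere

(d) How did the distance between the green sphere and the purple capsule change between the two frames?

-2.3

They were about 5.7 units apart before and 3.4 after — 2.3 units closer together.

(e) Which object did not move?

the purple capsule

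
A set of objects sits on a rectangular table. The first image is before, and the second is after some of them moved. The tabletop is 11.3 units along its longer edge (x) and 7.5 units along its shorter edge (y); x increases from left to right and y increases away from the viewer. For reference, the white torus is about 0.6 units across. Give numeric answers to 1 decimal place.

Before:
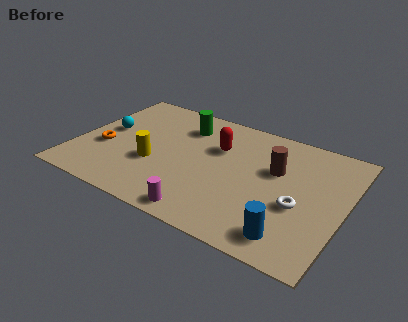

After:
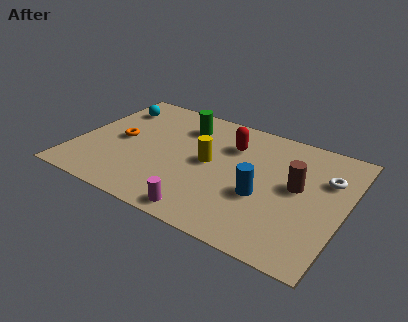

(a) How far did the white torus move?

2.3

The white torus moved from about (9.5, 3.0) to (10.4, 5.1), a distance of √(0.9² + 2.1²) ≈ 2.3.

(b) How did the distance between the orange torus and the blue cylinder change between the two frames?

-2.1

The distance was about 8.4 in the first image and 6.3 in the second, so they moved 2.1 units closer together.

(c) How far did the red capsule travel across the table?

0.6

From (5.8, 5.0) to (6.3, 5.4), the red capsule covered √(0.5² + 0.4²) ≈ 0.6 units.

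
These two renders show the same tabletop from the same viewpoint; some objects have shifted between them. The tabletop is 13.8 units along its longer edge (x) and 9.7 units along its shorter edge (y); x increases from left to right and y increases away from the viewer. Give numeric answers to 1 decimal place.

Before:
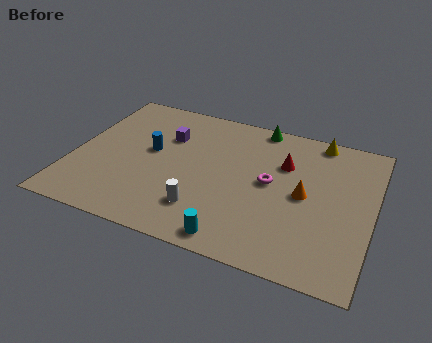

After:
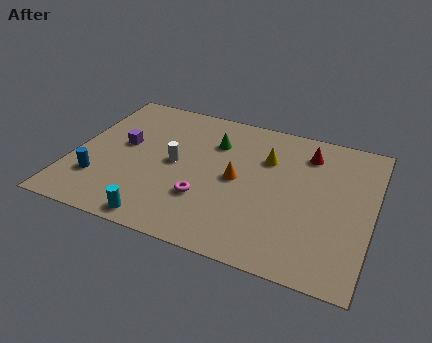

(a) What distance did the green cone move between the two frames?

2.7

The green cone was near (8.2, 8.9) before and (6.3, 7.0) after, so it travelled √(1.9² + 1.9²) ≈ 2.7 units.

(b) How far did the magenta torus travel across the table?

3.5

The magenta torus was near (9.1, 5.1) before and (6.3, 3.0) after, so it travelled √(2.8² + 2.1²) ≈ 3.5 units.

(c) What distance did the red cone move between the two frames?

1.5

The red cone moved from about (9.6, 6.6) to (10.6, 7.7), a distance of √(1.0² + 1.1²) ≈ 1.5.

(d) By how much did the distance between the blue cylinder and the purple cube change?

+1.5

Before: roughly 1.4 units apart; after: 2.9. That's 1.5 units further apart.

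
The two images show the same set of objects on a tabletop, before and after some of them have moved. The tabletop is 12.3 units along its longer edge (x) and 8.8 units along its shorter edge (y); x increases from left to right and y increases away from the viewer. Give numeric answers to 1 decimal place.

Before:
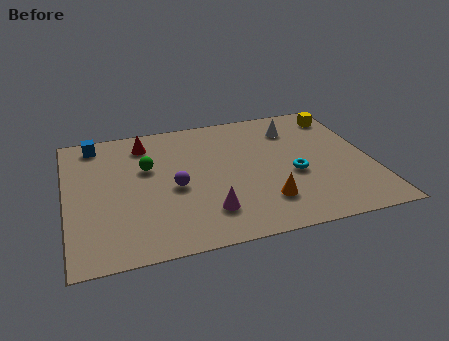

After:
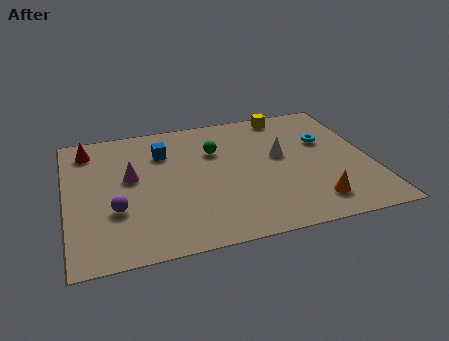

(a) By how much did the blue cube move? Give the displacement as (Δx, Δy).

(2.7, -1.3)

The blue cube started near (1.3, 7.7) and ended near (4.0, 6.4).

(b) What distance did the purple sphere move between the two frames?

2.6

From (4.3, 3.9) to (1.9, 3.0), the purple sphere covered √(2.4² + 0.9²) ≈ 2.6 units.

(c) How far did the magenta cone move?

4.2

The magenta cone was near (5.5, 2.0) before and (2.6, 5.0) after, so it travelled √(2.9² + 3.0²) ≈ 4.2 units.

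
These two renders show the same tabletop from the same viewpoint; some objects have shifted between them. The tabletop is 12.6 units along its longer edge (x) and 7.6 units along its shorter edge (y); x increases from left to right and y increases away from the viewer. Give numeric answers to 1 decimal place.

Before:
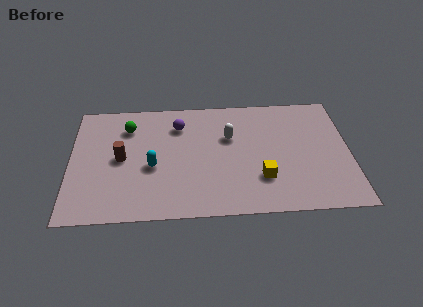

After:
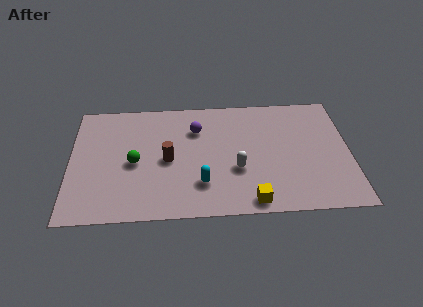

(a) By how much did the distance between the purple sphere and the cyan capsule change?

+0.6

The distance was about 2.9 in the first image and 3.5 in the second, so they moved 0.6 units further apart.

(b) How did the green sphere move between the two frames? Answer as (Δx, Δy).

(0.3, -2.3)

The green sphere was at about (2.6, 5.8) and moved to about (2.9, 3.5).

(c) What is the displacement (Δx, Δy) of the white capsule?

(0.3, -2.1)

The white capsule started near (7.2, 4.9) and ended near (7.5, 2.8).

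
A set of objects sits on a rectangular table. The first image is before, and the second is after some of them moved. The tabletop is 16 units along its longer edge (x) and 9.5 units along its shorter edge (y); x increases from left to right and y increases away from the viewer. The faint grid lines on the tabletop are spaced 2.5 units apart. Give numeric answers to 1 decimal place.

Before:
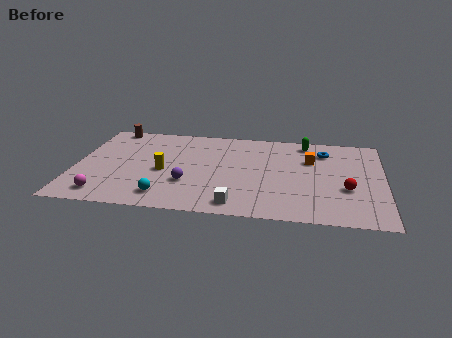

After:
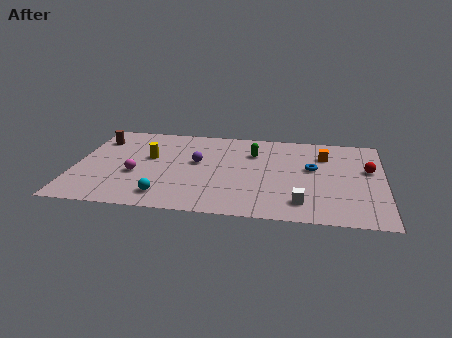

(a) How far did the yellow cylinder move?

1.6

The yellow cylinder was near (4.6, 4.2) before and (3.8, 5.6) after, so it travelled √(0.8² + 1.4²) ≈ 1.6 units.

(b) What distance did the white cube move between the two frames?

3.4

The white cube was near (8.5, 1.2) before and (11.8, 1.8) after, so it travelled √(3.3² + 0.6²) ≈ 3.4 units.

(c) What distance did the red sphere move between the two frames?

2.5

The red sphere moved from about (14.1, 3.5) to (15.2, 5.7), a distance of √(1.1² + 2.2²) ≈ 2.5.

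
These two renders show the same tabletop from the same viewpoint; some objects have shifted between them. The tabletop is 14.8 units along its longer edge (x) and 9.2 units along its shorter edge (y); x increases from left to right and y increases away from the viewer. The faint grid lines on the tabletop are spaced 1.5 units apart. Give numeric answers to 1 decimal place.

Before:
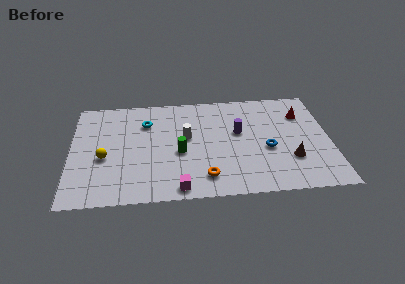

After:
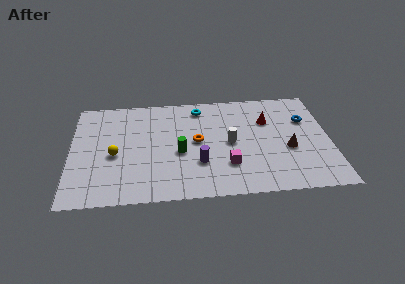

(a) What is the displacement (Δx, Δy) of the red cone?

(-2.0, -0.4)

From the two frames, the red cone sits at roughly (13.3, 6.7) before and (11.3, 6.3) after.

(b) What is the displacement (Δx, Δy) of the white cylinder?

(2.5, -0.7)

The white cylinder was at about (6.6, 5.2) and moved to about (9.1, 4.5).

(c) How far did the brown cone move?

0.9

The brown cone was near (12.5, 2.8) before and (12.4, 3.7) after, so it travelled √(0.1² + 0.9²) ≈ 0.9 units.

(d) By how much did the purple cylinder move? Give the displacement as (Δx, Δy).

(-2.3, -2.5)

The purple cylinder was at about (9.6, 5.4) and moved to about (7.3, 2.9).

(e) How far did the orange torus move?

3.1

From (7.6, 1.7) to (7.2, 4.8), the orange torus covered √(0.4² + 3.1²) ≈ 3.1 units.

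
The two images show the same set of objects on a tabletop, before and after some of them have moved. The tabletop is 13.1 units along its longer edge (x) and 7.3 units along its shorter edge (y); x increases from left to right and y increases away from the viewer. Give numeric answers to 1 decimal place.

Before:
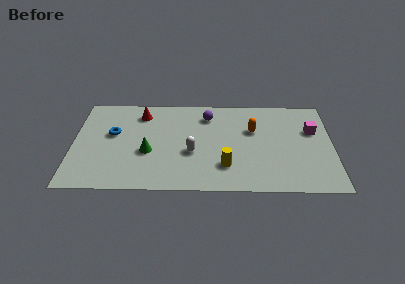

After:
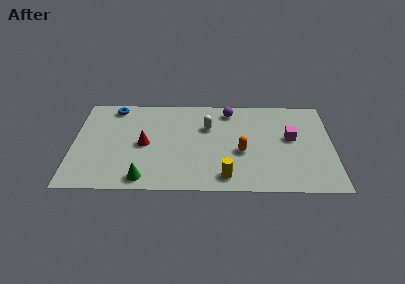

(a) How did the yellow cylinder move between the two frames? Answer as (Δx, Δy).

(0.0, -0.8)

The yellow cylinder was at about (7.7, 1.9) and moved to about (7.7, 1.1).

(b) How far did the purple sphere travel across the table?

1.2

The purple sphere was near (6.8, 5.8) before and (7.9, 6.2) after, so it travelled √(1.1² + 0.4²) ≈ 1.2 units.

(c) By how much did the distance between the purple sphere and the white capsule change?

-1.3

Before: roughly 3.0 units apart; after: 1.7. That's 1.3 units closer together.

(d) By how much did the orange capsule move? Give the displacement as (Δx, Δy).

(-0.6, -1.7)

From the two frames, the orange capsule sits at roughly (9.1, 4.7) before and (8.5, 3.0) after.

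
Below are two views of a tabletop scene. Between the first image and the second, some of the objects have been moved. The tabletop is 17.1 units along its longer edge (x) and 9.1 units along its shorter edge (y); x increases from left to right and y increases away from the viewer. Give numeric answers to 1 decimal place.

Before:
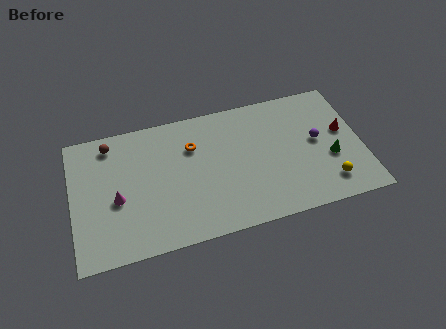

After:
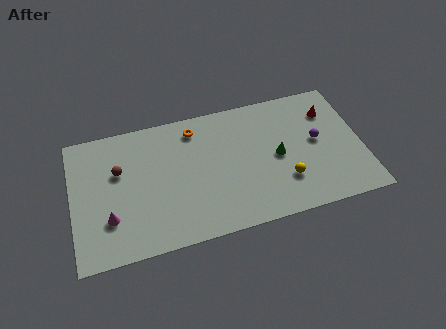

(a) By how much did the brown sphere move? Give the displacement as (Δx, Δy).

(0.4, -2.0)

From the two frames, the brown sphere sits at roughly (2.4, 7.8) before and (2.8, 5.8) after.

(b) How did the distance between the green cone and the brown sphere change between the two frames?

-4.1

Before: roughly 13.5 units apart; after: 9.4. That's 4.1 units closer together.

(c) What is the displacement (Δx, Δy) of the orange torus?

(0.2, 1.2)

The orange torus was at about (7.2, 6.4) and moved to about (7.4, 7.6).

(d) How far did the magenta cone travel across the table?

1.3

The magenta cone moved from about (2.6, 3.9) to (2.1, 2.7), a distance of √(0.5² + 1.2²) ≈ 1.3.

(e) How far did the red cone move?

1.7

From (16.1, 5.2) to (15.4, 6.8), the red cone covered √(0.7² + 1.6²) ≈ 1.7 units.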